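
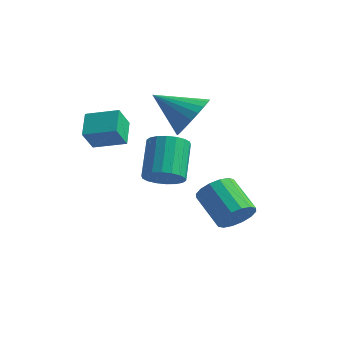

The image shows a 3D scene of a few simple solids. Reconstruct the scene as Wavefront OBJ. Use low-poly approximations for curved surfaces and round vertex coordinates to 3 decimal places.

v -0.251 1.625 -2.853
v 0.132 1.385 -2.229
v -1.127 1.736 -1.323
v -1.509 1.975 -1.947
v 0.218 1.773 -2.26
v -1.041 2.124 -1.354
v 0.178 2.122 -2.45
v -1.081 2.472 -1.544
v 0.023 2.337 -2.748
v -1.235 2.687 -1.842
v -0.205 2.361 -3.074
v -1.463 2.712 -2.168
v -0.445 2.188 -3.341
v -1.704 2.539 -2.435
v -0.633 1.864 -3.477
v -1.892 2.215 -2.571
v -0.719 1.476 -3.446
v -1.978 1.827 -2.54
v -0.679 1.128 -3.256
v -1.938 1.478 -2.35
v -0.525 0.913 -2.958
v -1.783 1.263 -2.052
v -0.297 0.888 -2.632
v -1.555 1.239 -1.726
v -0.056 1.061 -2.365
v -1.315 1.412 -1.459
v -3.824 -2.25 1.364
v -4.355 -1.521 1.976
v -3.914 -1.635 0.555
v -4.445 -0.906 1.168
v -2.755 -1.714 1.652
v -3.286 -0.985 2.265
v -2.845 -1.099 0.844
v -3.376 -0.37 1.456
v -2.152 -0.014 -0.959
v -1.589 0.495 -1.086
v -2.204 1.484 0.153
v -2.768 0.974 0.279
v -1.837 0.603 -1.295
v -2.453 1.591 -0.057
v -2.148 0.588 -1.438
v -2.764 1.577 -0.2
v -2.46 0.455 -1.487
v -3.076 1.443 -0.248
v -2.711 0.228 -1.43
v -3.327 1.216 -0.192
v -2.851 -0.047 -1.281
v -3.467 0.942 -0.042
v -2.853 -0.315 -1.067
v -3.468 0.674 0.171
v -2.716 -0.524 -0.833
v -3.331 0.465 0.406
v -2.467 -0.631 -0.623
v -3.083 0.357 0.615
v -2.156 -0.617 -0.48
v -2.772 0.372 0.758
v -1.844 -0.483 -0.432
v -2.46 0.505 0.807
v -1.593 -0.256 -0.488
v -2.209 0.732 0.75
v -1.453 0.018 -0.638
v -2.069 1.007 0.601
v -1.452 0.286 -0.851
v -2.067 1.275 0.387
v -2.931 2.516 0.965
v -2.271 1.976 1.487
v -4.249 1.844 1.935
v -2.284 2.304 1.697
v -2.395 2.665 1.796
v -2.588 3.003 1.768
v -2.833 3.267 1.617
v -3.093 3.417 1.368
v -3.328 3.429 1.057
v -3.503 3.302 0.732
v -3.59 3.056 0.442
v -3.577 2.727 0.232
v -3.466 2.366 0.134
v -3.273 2.028 0.162
v -3.028 1.765 0.312
v -2.768 1.615 0.562
v -2.533 1.603 0.873
v -2.359 1.729 1.198
f 2 1 5
f 2 5 3
f 3 5 6
f 3 6 4
f 5 1 7
f 5 7 6
f 6 7 8
f 6 8 4
f 7 1 9
f 7 9 8
f 8 9 10
f 8 10 4
f 9 1 11
f 9 11 10
f 10 11 12
f 10 12 4
f 11 1 13
f 11 13 12
f 12 13 14
f 12 14 4
f 13 1 15
f 13 15 14
f 14 15 16
f 14 16 4
f 15 1 17
f 15 17 16
f 16 17 18
f 16 18 4
f 17 1 19
f 17 19 18
f 18 19 20
f 18 20 4
f 19 1 21
f 19 21 20
f 20 21 22
f 20 22 4
f 21 1 23
f 21 23 22
f 22 23 24
f 22 24 4
f 23 1 25
f 23 25 24
f 24 25 26
f 24 26 4
f 25 1 2
f 25 2 26
f 26 2 3
f 26 3 4
f 28 30 27
f 31 28 27
f 27 30 29
f 29 31 27
f 28 34 30
f 32 28 31
f 32 34 28
f 30 34 29
f 33 31 29
f 29 34 33
f 33 32 31
f 34 32 33
f 36 35 39
f 36 39 37
f 37 39 40
f 37 40 38
f 39 35 41
f 39 41 40
f 40 41 42
f 40 42 38
f 41 35 43
f 41 43 42
f 42 43 44
f 42 44 38
f 43 35 45
f 43 45 44
f 44 45 46
f 44 46 38
f 45 35 47
f 45 47 46
f 46 47 48
f 46 48 38
f 47 35 49
f 47 49 48
f 48 49 50
f 48 50 38
f 49 35 51
f 49 51 50
f 50 51 52
f 50 52 38
f 51 35 53
f 51 53 52
f 52 53 54
f 52 54 38
f 53 35 55
f 53 55 54
f 54 55 56
f 54 56 38
f 55 35 57
f 55 57 56
f 56 57 58
f 56 58 38
f 57 35 59
f 57 59 58
f 58 59 60
f 58 60 38
f 59 35 61
f 59 61 60
f 60 61 62
f 60 62 38
f 61 35 63
f 61 63 62
f 62 63 64
f 62 64 38
f 63 35 36
f 63 36 64
f 64 36 37
f 64 37 38
f 66 65 68
f 66 68 67
f 68 65 69
f 68 69 67
f 69 65 70
f 69 70 67
f 70 65 71
f 70 71 67
f 71 65 72
f 71 72 67
f 72 65 73
f 72 73 67
f 73 65 74
f 73 74 67
f 74 65 75
f 74 75 67
f 75 65 76
f 75 76 67
f 76 65 77
f 76 77 67
f 77 65 78
f 77 78 67
f 78 65 79
f 78 79 67
f 79 65 80
f 79 80 67
f 80 65 81
f 80 81 67
f 81 65 82
f 81 82 67
f 82 65 66
f 82 66 67



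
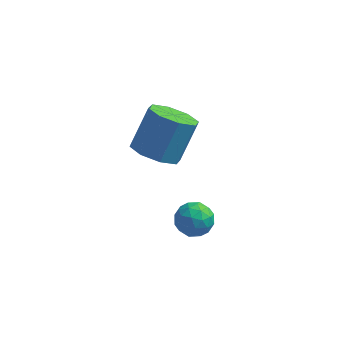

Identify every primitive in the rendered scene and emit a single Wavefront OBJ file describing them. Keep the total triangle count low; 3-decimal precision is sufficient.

v -2.772 1.92 -4.089
v -2.343 2.234 -3.551
v -2.457 0.806 -3.689
v -2.028 1.12 -3.151
v -2.782 1.177 -3.115
v -2.977 1.865 -3.362
v -1.823 1.175 -3.878
v -2.018 1.863 -4.125
v -1.757 1.774 -3.42
v -2.349 1.775 -2.949
v -2.451 1.265 -4.291
v -3.043 1.266 -3.82
v -2.585 2.175 -3.855
v -2.215 0.865 -3.385
v -2.658 0.898 -3.364
v -2.405 1.084 -3.047
v -2.958 1.958 -3.744
v -2.706 2.143 -3.428
v -2.963 1.521 -3.172
v -2.094 0.897 -3.812
v -1.842 1.082 -3.496
v -2.395 1.956 -4.193
v -2.142 2.142 -3.876
v -1.837 1.519 -4.068
v -1.988 2.089 -3.462
v -1.803 1.434 -3.227
v -1.683 1.466 -3.654
v -1.797 1.871 -3.799
v -2.337 2.09 -3.185
v -2.151 1.435 -2.95
v -2.594 1.469 -2.929
v -2.709 1.873 -3.074
v -1.992 1.819 -3.108
v -2.649 1.605 -4.29
v -2.463 0.95 -4.055
v -2.091 1.167 -4.166
v -2.206 1.571 -4.311
v -2.997 1.606 -4.013
v -2.812 0.951 -3.778
v -3.003 1.169 -3.441
v -3.117 1.574 -3.586
v -2.808 1.221 -4.132
v -3.884 1.917 -0.462
v -3.031 1.499 -0.464
v -2.584 2.404 0.941
v -3.436 2.823 0.942
v -3.041 2.112 -0.856
v -2.594 3.017 0.549
v -3.545 2.611 -1.017
v -3.098 3.516 0.388
v -4.247 2.703 -0.853
v -3.8 3.608 0.552
v -4.736 2.336 -0.461
v -4.289 3.241 0.944
v -4.726 1.723 -0.069
v -4.279 2.628 1.336
v -4.222 1.224 0.092
v -3.775 2.129 1.497
v -3.52 1.132 -0.072
v -3.073 2.037 1.333
f 1 38 17
f 38 12 41
f 17 41 6
f 38 41 17
f 1 17 13
f 17 6 18
f 13 18 2
f 17 18 13
f 1 13 22
f 13 2 23
f 22 23 8
f 13 23 22
f 1 22 34
f 22 8 37
f 34 37 11
f 22 37 34
f 1 34 38
f 34 11 42
f 38 42 12
f 34 42 38
f 2 18 29
f 18 6 32
f 29 32 10
f 18 32 29
f 6 41 19
f 41 12 40
f 19 40 5
f 41 40 19
f 12 42 39
f 42 11 35
f 39 35 3
f 42 35 39
f 11 37 36
f 37 8 24
f 36 24 7
f 37 24 36
f 8 23 28
f 23 2 25
f 28 25 9
f 23 25 28
f 4 30 16
f 30 10 31
f 16 31 5
f 30 31 16
f 4 16 14
f 16 5 15
f 14 15 3
f 16 15 14
f 4 14 21
f 14 3 20
f 21 20 7
f 14 20 21
f 4 21 26
f 21 7 27
f 26 27 9
f 21 27 26
f 4 26 30
f 26 9 33
f 30 33 10
f 26 33 30
f 5 31 19
f 31 10 32
f 19 32 6
f 31 32 19
f 3 15 39
f 15 5 40
f 39 40 12
f 15 40 39
f 7 20 36
f 20 3 35
f 36 35 11
f 20 35 36
f 9 27 28
f 27 7 24
f 28 24 8
f 27 24 28
f 10 33 29
f 33 9 25
f 29 25 2
f 33 25 29
f 44 43 47
f 44 47 45
f 45 47 48
f 45 48 46
f 47 43 49
f 47 49 48
f 48 49 50
f 48 50 46
f 49 43 51
f 49 51 50
f 50 51 52
f 50 52 46
f 51 43 53
f 51 53 52
f 52 53 54
f 52 54 46
f 53 43 55
f 53 55 54
f 54 55 56
f 54 56 46
f 55 43 57
f 55 57 56
f 56 57 58
f 56 58 46
f 57 43 59
f 57 59 58
f 58 59 60
f 58 60 46
f 59 43 44
f 59 44 60
f 60 44 45
f 60 45 46



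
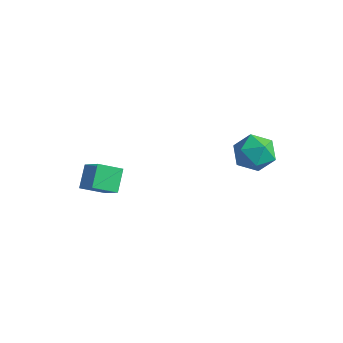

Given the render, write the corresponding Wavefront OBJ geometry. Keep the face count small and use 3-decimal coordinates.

v -2.332 -2.964 -3.436
v -1.169 -3.248 -2.483
v -2.828 -2.085 -2.569
v -1.665 -2.369 -1.617
v -1.635 -2.011 -4.003
v -0.472 -2.295 -3.051
v -2.131 -1.132 -3.137
v -0.968 -1.416 -2.184
v 1.914 4.381 -2.025
v 2.944 4.562 -1.583
v 2.416 2.678 -2.497
v 3.446 2.859 -2.055
v 2.541 2.782 -1.374
v 2.231 3.834 -1.081
v 3.129 3.406 -2.999
v 2.819 4.458 -2.706
v 3.695 3.959 -2.184
v 3.332 3.574 -1.18
v 2.028 3.666 -2.9
v 1.665 3.281 -1.896
f 2 4 1
f 5 2 1
f 1 4 3
f 3 5 1
f 2 8 4
f 6 2 5
f 6 8 2
f 4 8 3
f 7 5 3
f 3 8 7
f 7 6 5
f 8 6 7
f 9 20 14
f 9 14 10
f 9 10 16
f 9 16 19
f 9 19 20
f 10 14 18
f 14 20 13
f 20 19 11
f 19 16 15
f 16 10 17
f 12 18 13
f 12 13 11
f 12 11 15
f 12 15 17
f 12 17 18
f 13 18 14
f 11 13 20
f 15 11 19
f 17 15 16
f 18 17 10



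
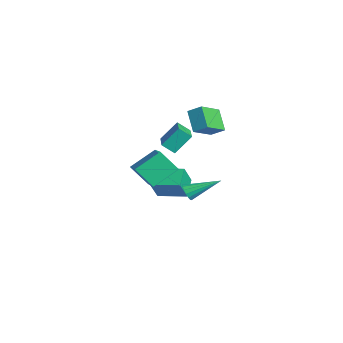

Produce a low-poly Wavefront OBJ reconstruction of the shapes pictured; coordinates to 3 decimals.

v -4.442 -0.409 0.627
v -4.489 0.658 1.818
v -4.07 0.289 0.016
v -4.117 1.357 1.206
v -2.623 -0.917 1.154
v -2.67 0.151 2.344
v -2.251 -0.218 0.542
v -2.298 0.849 1.733
v -3.353 2.024 2.882
v -2.814 2.705 3.437
v -2.168 1.988 1.777
v -1.63 2.668 2.332
v -2.55 0.652 3.788
v -2.012 1.332 4.343
v -1.366 0.615 2.683
v -0.827 1.296 3.238
v 2.547 -4.376 2.834
v 4.431 -4.66 3.764
v 2.301 -2.851 3.796
v 4.184 -3.135 4.727
v 3.236 -3.545 1.693
v 5.119 -3.829 2.624
v 2.989 -2.02 2.656
v 4.873 -2.304 3.586
v 3.148 -1.248 0.52
v 3.437 -1.533 0.948
v 3.632 0.588 1.42
v 3.646 -1.482 0.732
v 3.722 -1.369 0.459
v 3.644 -1.222 0.202
v 3.433 -1.083 0.031
v 3.146 -0.987 -0.009
v 2.859 -0.962 0.093
v 2.65 -1.013 0.309
v 2.574 -1.126 0.582
v 2.652 -1.273 0.839
v 2.863 -1.412 1.01
v 3.15 -1.508 1.05
v -3.141 -0.736 -2.141
v -2.626 -1.344 -0.776
v -2.105 0.76 -1.865
v -1.591 0.152 -0.5
v -2.069 -1.352 -2.82
v -1.555 -1.96 -1.455
v -1.034 0.144 -2.544
v -0.519 -0.464 -1.179
f 2 4 1
f 5 2 1
f 1 4 3
f 3 5 1
f 2 8 4
f 6 2 5
f 6 8 2
f 4 8 3
f 7 5 3
f 3 8 7
f 7 6 5
f 8 6 7
f 10 12 9
f 13 10 9
f 9 12 11
f 11 13 9
f 10 16 12
f 14 10 13
f 14 16 10
f 12 16 11
f 15 13 11
f 11 16 15
f 15 14 13
f 16 14 15
f 18 20 17
f 21 18 17
f 17 20 19
f 19 21 17
f 18 24 20
f 22 18 21
f 22 24 18
f 20 24 19
f 23 21 19
f 19 24 23
f 23 22 21
f 24 22 23
f 26 25 28
f 26 28 27
f 28 25 29
f 28 29 27
f 29 25 30
f 29 30 27
f 30 25 31
f 30 31 27
f 31 25 32
f 31 32 27
f 32 25 33
f 32 33 27
f 33 25 34
f 33 34 27
f 34 25 35
f 34 35 27
f 35 25 36
f 35 36 27
f 36 25 37
f 36 37 27
f 37 25 38
f 37 38 27
f 38 25 26
f 38 26 27
f 40 42 39
f 43 40 39
f 39 42 41
f 41 43 39
f 40 46 42
f 44 40 43
f 44 46 40
f 42 46 41
f 45 43 41
f 41 46 45
f 45 44 43
f 46 44 45



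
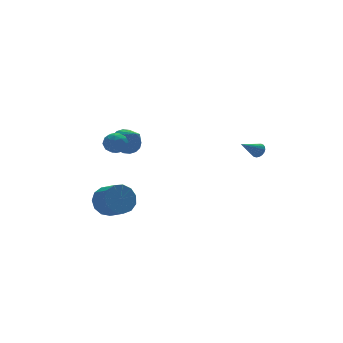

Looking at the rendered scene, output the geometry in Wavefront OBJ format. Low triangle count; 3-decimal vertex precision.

v 4.172 1.673 -0.225
v 4.432 1.815 0.191
v 2.968 1.447 0.605
v 4.351 2 0.124
v 4.24 2.127 -0.004
v 4.116 2.177 -0.169
v 4.003 2.139 -0.344
v 3.919 2.02 -0.499
v 3.879 1.842 -0.606
v 3.889 1.634 -0.647
v 3.949 1.433 -0.615
v 4.047 1.273 -0.516
v 4.167 1.183 -0.366
v 4.288 1.177 -0.192
v 4.389 1.257 -0.023
v 4.452 1.409 0.11
v 4.468 1.606 0.186
v -2.604 4.524 0.618
v -1.92 4.212 0.104
v -2.396 3.156 1.722
v -1.731 4.454 0.368
v -1.715 4.71 0.681
v -1.875 4.929 0.982
v -2.179 5.067 1.211
v -2.567 5.098 1.322
v -2.963 5.016 1.294
v -3.287 4.835 1.131
v -3.476 4.593 0.867
v -3.492 4.337 0.554
v -3.332 4.118 0.253
v -3.028 3.98 0.024
v -2.64 3.949 -0.087
v -2.245 4.032 -0.059
v -4.015 3.738 1.532
v -3.655 3.548 0.906
v -4.105 2.572 1.834
v -3.745 2.382 1.208
v -3.381 2.735 1.756
v -3.325 3.455 1.569
v -4.435 2.665 1.171
v -4.379 3.385 0.984
v -3.914 2.885 0.683
v -3.263 2.928 1.045
v -4.497 3.192 1.695
v -3.846 3.235 2.057
v -3.827 3.745 1.193
v -3.933 2.375 1.547
v -3.719 2.582 1.87
v -3.507 2.47 1.502
v -3.633 3.691 1.582
v -3.421 3.579 1.215
v -3.26 3.101 1.714
v -4.339 2.541 1.525
v -4.127 2.429 1.158
v -4.253 3.65 1.238
v -4.041 3.538 0.87
v -4.5 3.019 1.026
v -3.768 3.244 0.693
v -3.821 2.559 0.871
v -4.226 2.725 0.849
v -4.194 3.148 0.739
v -3.385 3.269 0.906
v -3.438 2.584 1.084
v -3.224 2.791 1.406
v -3.191 3.215 1.296
v -3.537 2.879 0.775
v -4.322 3.536 1.656
v -4.375 2.851 1.834
v -4.569 2.905 1.444
v -4.536 3.329 1.334
v -3.939 3.561 1.869
v -3.992 2.876 2.047
v -3.566 2.972 2.001
v -3.534 3.395 1.891
v -4.223 3.241 1.965
v -3.893 4.229 -3.707
v -3.521 4.775 -2.905
v -3.235 3.618 -2.25
v -3.607 3.071 -3.053
v -4.092 4.694 -2.799
v -3.806 3.537 -2.144
v -4.599 4.465 -2.982
v -4.313 3.308 -2.327
v -4.882 4.161 -3.395
v -4.597 3.004 -2.74
v -4.852 3.879 -3.907
v -4.566 2.722 -3.252
v -4.516 3.707 -4.356
v -4.231 2.55 -3.701
v -3.983 3.701 -4.599
v -3.697 2.544 -3.944
v -3.421 3.863 -4.559
v -3.136 2.706 -3.904
v -3.009 4.14 -4.249
v -2.723 2.983 -3.594
v -2.878 4.446 -3.766
v -2.592 3.289 -3.111
v -3.068 4.683 -3.265
v -2.783 3.525 -2.61
f 2 1 4
f 2 4 3
f 4 1 5
f 4 5 3
f 5 1 6
f 5 6 3
f 6 1 7
f 6 7 3
f 7 1 8
f 7 8 3
f 8 1 9
f 8 9 3
f 9 1 10
f 9 10 3
f 10 1 11
f 10 11 3
f 11 1 12
f 11 12 3
f 12 1 13
f 12 13 3
f 13 1 14
f 13 14 3
f 14 1 15
f 14 15 3
f 15 1 16
f 15 16 3
f 16 1 17
f 16 17 3
f 17 1 2
f 17 2 3
f 19 18 21
f 19 21 20
f 21 18 22
f 21 22 20
f 22 18 23
f 22 23 20
f 23 18 24
f 23 24 20
f 24 18 25
f 24 25 20
f 25 18 26
f 25 26 20
f 26 18 27
f 26 27 20
f 27 18 28
f 27 28 20
f 28 18 29
f 28 29 20
f 29 18 30
f 29 30 20
f 30 18 31
f 30 31 20
f 31 18 32
f 31 32 20
f 32 18 33
f 32 33 20
f 33 18 19
f 33 19 20
f 34 71 50
f 71 45 74
f 50 74 39
f 71 74 50
f 34 50 46
f 50 39 51
f 46 51 35
f 50 51 46
f 34 46 55
f 46 35 56
f 55 56 41
f 46 56 55
f 34 55 67
f 55 41 70
f 67 70 44
f 55 70 67
f 34 67 71
f 67 44 75
f 71 75 45
f 67 75 71
f 35 51 62
f 51 39 65
f 62 65 43
f 51 65 62
f 39 74 52
f 74 45 73
f 52 73 38
f 74 73 52
f 45 75 72
f 75 44 68
f 72 68 36
f 75 68 72
f 44 70 69
f 70 41 57
f 69 57 40
f 70 57 69
f 41 56 61
f 56 35 58
f 61 58 42
f 56 58 61
f 37 63 49
f 63 43 64
f 49 64 38
f 63 64 49
f 37 49 47
f 49 38 48
f 47 48 36
f 49 48 47
f 37 47 54
f 47 36 53
f 54 53 40
f 47 53 54
f 37 54 59
f 54 40 60
f 59 60 42
f 54 60 59
f 37 59 63
f 59 42 66
f 63 66 43
f 59 66 63
f 38 64 52
f 64 43 65
f 52 65 39
f 64 65 52
f 36 48 72
f 48 38 73
f 72 73 45
f 48 73 72
f 40 53 69
f 53 36 68
f 69 68 44
f 53 68 69
f 42 60 61
f 60 40 57
f 61 57 41
f 60 57 61
f 43 66 62
f 66 42 58
f 62 58 35
f 66 58 62
f 77 76 80
f 77 80 78
f 78 80 81
f 78 81 79
f 80 76 82
f 80 82 81
f 81 82 83
f 81 83 79
f 82 76 84
f 82 84 83
f 83 84 85
f 83 85 79
f 84 76 86
f 84 86 85
f 85 86 87
f 85 87 79
f 86 76 88
f 86 88 87
f 87 88 89
f 87 89 79
f 88 76 90
f 88 90 89
f 89 90 91
f 89 91 79
f 90 76 92
f 90 92 91
f 91 92 93
f 91 93 79
f 92 76 94
f 92 94 93
f 93 94 95
f 93 95 79
f 94 76 96
f 94 96 95
f 95 96 97
f 95 97 79
f 96 76 98
f 96 98 97
f 97 98 99
f 97 99 79
f 98 76 77
f 98 77 99
f 99 77 78
f 99 78 79



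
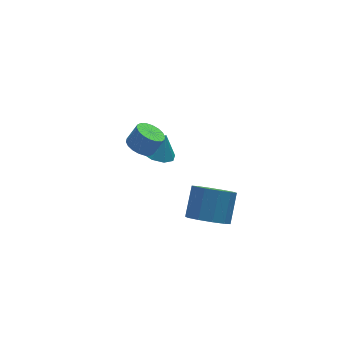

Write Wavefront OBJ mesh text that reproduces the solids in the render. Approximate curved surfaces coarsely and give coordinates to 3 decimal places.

v -4.05 1.781 1.748
v -3.398 1.883 1.353
v -2.837 1.881 2.276
v -3.49 1.779 2.672
v -3.5 2.204 1.415
v -2.939 2.202 2.338
v -3.711 2.441 1.544
v -3.151 2.439 2.467
v -3.989 2.548 1.713
v -3.429 2.546 2.636
v -4.28 2.502 1.889
v -3.719 2.5 2.812
v -4.525 2.314 2.038
v -3.964 2.312 2.961
v -4.676 2.02 2.129
v -4.115 2.018 3.052
v -4.703 1.679 2.144
v -4.142 1.677 3.067
v -4.601 1.358 2.082
v -4.04 1.356 3.005
v -4.389 1.121 1.953
v -3.829 1.119 2.876
v -4.111 1.014 1.784
v -3.551 1.012 2.707
v -3.821 1.06 1.608
v -3.26 1.058 2.531
v -3.576 1.248 1.459
v -3.015 1.246 2.382
v -3.425 1.542 1.368
v -2.864 1.54 2.291
v -2.402 3.725 -1.341
v -1.564 3.504 -1.678
v -1.898 3.835 -0.159
v -1.648 4.134 -1.701
v -2.085 4.573 -1.555
v -2.671 4.615 -1.309
v -3.13 4.241 -1.078
v -3.249 3.625 -0.97
v -2.972 3.056 -1.036
v -2.428 2.801 -1.244
v -1.872 2.977 -1.498
v -2.34 -2.533 -0.601
v -1.452 -3.146 -0.635
v -0.711 -2.14 0.546
v -1.6 -1.527 0.581
v -1.386 -2.662 -1.09
v -0.645 -1.655 0.092
v -1.684 -2.128 -1.357
v -0.944 -1.121 -0.176
v -2.234 -1.749 -1.336
v -1.493 -0.743 -0.154
v -2.823 -1.67 -1.034
v -2.083 -0.663 0.148
v -3.229 -1.92 -0.566
v -2.488 -0.914 0.615
v -3.295 -2.405 -0.112
v -2.554 -1.398 1.07
v -2.996 -2.939 0.156
v -2.256 -1.932 1.337
v -2.447 -3.317 0.134
v -1.706 -2.311 1.316
v -1.857 -3.397 -0.168
v -1.117 -2.39 1.014
f 2 1 5
f 2 5 3
f 3 5 6
f 3 6 4
f 5 1 7
f 5 7 6
f 6 7 8
f 6 8 4
f 7 1 9
f 7 9 8
f 8 9 10
f 8 10 4
f 9 1 11
f 9 11 10
f 10 11 12
f 10 12 4
f 11 1 13
f 11 13 12
f 12 13 14
f 12 14 4
f 13 1 15
f 13 15 14
f 14 15 16
f 14 16 4
f 15 1 17
f 15 17 16
f 16 17 18
f 16 18 4
f 17 1 19
f 17 19 18
f 18 19 20
f 18 20 4
f 19 1 21
f 19 21 20
f 20 21 22
f 20 22 4
f 21 1 23
f 21 23 22
f 22 23 24
f 22 24 4
f 23 1 25
f 23 25 24
f 24 25 26
f 24 26 4
f 25 1 27
f 25 27 26
f 26 27 28
f 26 28 4
f 27 1 29
f 27 29 28
f 28 29 30
f 28 30 4
f 29 1 2
f 29 2 30
f 30 2 3
f 30 3 4
f 32 31 34
f 32 34 33
f 34 31 35
f 34 35 33
f 35 31 36
f 35 36 33
f 36 31 37
f 36 37 33
f 37 31 38
f 37 38 33
f 38 31 39
f 38 39 33
f 39 31 40
f 39 40 33
f 40 31 41
f 40 41 33
f 41 31 32
f 41 32 33
f 43 42 46
f 43 46 44
f 44 46 47
f 44 47 45
f 46 42 48
f 46 48 47
f 47 48 49
f 47 49 45
f 48 42 50
f 48 50 49
f 49 50 51
f 49 51 45
f 50 42 52
f 50 52 51
f 51 52 53
f 51 53 45
f 52 42 54
f 52 54 53
f 53 54 55
f 53 55 45
f 54 42 56
f 54 56 55
f 55 56 57
f 55 57 45
f 56 42 58
f 56 58 57
f 57 58 59
f 57 59 45
f 58 42 60
f 58 60 59
f 59 60 61
f 59 61 45
f 60 42 62
f 60 62 61
f 61 62 63
f 61 63 45
f 62 42 43
f 62 43 63
f 63 43 44
f 63 44 45



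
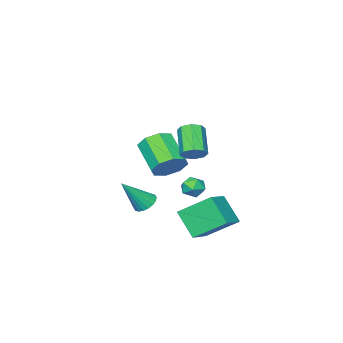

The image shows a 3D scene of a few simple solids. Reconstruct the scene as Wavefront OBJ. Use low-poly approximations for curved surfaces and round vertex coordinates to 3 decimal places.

v 0.118 0.658 -2.23
v 0.473 0.406 -2.77
v 0.167 -0.346 -1.73
v 0.522 -0.598 -2.27
v 0.817 -0.133 -1.847
v 0.786 0.488 -2.156
v -0.146 -0.428 -2.344
v -0.177 0.193 -2.653
v 0.31 -0.265 -2.84
v 0.905 -0.083 -2.533
v -0.265 0.143 -1.967
v 0.33 0.325 -1.66
v 0.12 -1.839 -1.542
v 0.605 -2.444 -2.141
v 0.145 -3.966 -0.978
v -0.34 -3.361 -0.378
v 1.043 -2.163 -1.601
v 0.583 -3.685 -0.437
v 0.94 -1.693 -1.026
v 0.48 -3.214 0.138
v 0.357 -1.308 -0.753
v -0.103 -2.829 0.41
v -0.365 -1.234 -0.942
v -0.825 -2.756 0.221
v -0.803 -1.515 -1.483
v -1.263 -3.037 -0.319
v -0.7 -1.986 -2.058
v -1.16 -3.507 -0.894
v -0.117 -2.371 -2.33
v -0.577 -3.892 -1.167
v 3.464 3.374 1.749
v 3.945 2.954 1.706
v 3.217 2.006 2.828
v 2.736 2.426 2.871
v 4.025 3.296 2.047
v 3.297 2.348 3.169
v 3.776 3.684 2.214
v 3.048 2.736 3.336
v 3.345 3.89 2.108
v 2.617 2.942 3.23
v 2.983 3.794 1.792
v 2.255 2.846 2.914
v 2.903 3.452 1.451
v 2.175 2.504 2.573
v 3.152 3.064 1.284
v 2.424 2.116 2.406
v 3.583 2.858 1.39
v 2.855 1.91 2.512
v 1.289 1.917 -4.597
v 1.243 0.803 -3.3
v 0.38 3.249 -3.483
v 0.334 2.135 -2.187
v 2.626 2.425 -4.113
v 2.58 1.311 -2.817
v 1.717 3.757 -3
v 1.671 2.643 -1.703
v 2.644 -0.831 -2.882
v 3.14 -0.981 -3.307
v 3.796 -1.229 -1.398
v 3.18 -0.689 -3.259
v 3.113 -0.425 -3.137
v 2.954 -0.242 -2.964
v 2.733 -0.175 -2.775
v 2.495 -0.238 -2.607
v 2.286 -0.419 -2.494
v 2.149 -0.681 -2.457
v 2.109 -0.972 -2.505
v 2.176 -1.236 -2.627
v 2.335 -1.419 -2.8
v 2.556 -1.486 -2.989
v 2.794 -1.423 -3.157
v 3.002 -1.243 -3.27
f 1 12 6
f 1 6 2
f 1 2 8
f 1 8 11
f 1 11 12
f 2 6 10
f 6 12 5
f 12 11 3
f 11 8 7
f 8 2 9
f 4 10 5
f 4 5 3
f 4 3 7
f 4 7 9
f 4 9 10
f 5 10 6
f 3 5 12
f 7 3 11
f 9 7 8
f 10 9 2
f 14 13 17
f 14 17 15
f 15 17 18
f 15 18 16
f 17 13 19
f 17 19 18
f 18 19 20
f 18 20 16
f 19 13 21
f 19 21 20
f 20 21 22
f 20 22 16
f 21 13 23
f 21 23 22
f 22 23 24
f 22 24 16
f 23 13 25
f 23 25 24
f 24 25 26
f 24 26 16
f 25 13 27
f 25 27 26
f 26 27 28
f 26 28 16
f 27 13 29
f 27 29 28
f 28 29 30
f 28 30 16
f 29 13 14
f 29 14 30
f 30 14 15
f 30 15 16
f 32 31 35
f 32 35 33
f 33 35 36
f 33 36 34
f 35 31 37
f 35 37 36
f 36 37 38
f 36 38 34
f 37 31 39
f 37 39 38
f 38 39 40
f 38 40 34
f 39 31 41
f 39 41 40
f 40 41 42
f 40 42 34
f 41 31 43
f 41 43 42
f 42 43 44
f 42 44 34
f 43 31 45
f 43 45 44
f 44 45 46
f 44 46 34
f 45 31 47
f 45 47 46
f 46 47 48
f 46 48 34
f 47 31 32
f 47 32 48
f 48 32 33
f 48 33 34
f 50 52 49
f 53 50 49
f 49 52 51
f 51 53 49
f 50 56 52
f 54 50 53
f 54 56 50
f 52 56 51
f 55 53 51
f 51 56 55
f 55 54 53
f 56 54 55
f 58 57 60
f 58 60 59
f 60 57 61
f 60 61 59
f 61 57 62
f 61 62 59
f 62 57 63
f 62 63 59
f 63 57 64
f 63 64 59
f 64 57 65
f 64 65 59
f 65 57 66
f 65 66 59
f 66 57 67
f 66 67 59
f 67 57 68
f 67 68 59
f 68 57 69
f 68 69 59
f 69 57 70
f 69 70 59
f 70 57 71
f 70 71 59
f 71 57 72
f 71 72 59
f 72 57 58
f 72 58 59



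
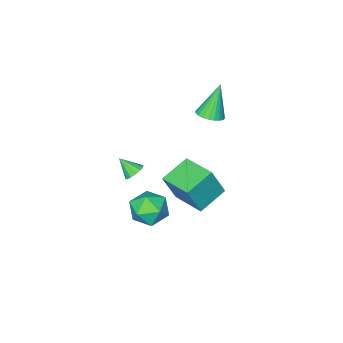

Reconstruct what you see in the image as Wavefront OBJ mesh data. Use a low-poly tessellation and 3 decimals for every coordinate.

v 3.326 2.351 -2.423
v 3.983 2.529 -1.664
v 3.857 0.791 -2.516
v 4.514 0.969 -1.757
v 3.512 0.95 -1.57
v 3.184 1.914 -1.512
v 4.656 1.406 -2.668
v 4.328 2.37 -2.61
v 4.806 1.945 -1.816
v 4.099 1.664 -1.137
v 3.741 1.656 -3.043
v 3.034 1.375 -2.364
v 1.806 -2.274 -3.465
v 2.253 -2.393 -3.797
v 2.154 -3.006 -2.735
v 2.346 -2.155 -3.602
v 2.267 -1.955 -3.364
v 2.042 -1.856 -3.157
v 1.742 -1.89 -3.048
v 1.462 -2.046 -3.071
v 1.291 -2.275 -3.219
v 1.284 -2.503 -3.445
v 1.443 -2.659 -3.677
v 1.717 -2.692 -3.842
v 2.019 -2.593 -3.886
v -2.279 -1.675 -0.893
v -1.661 -1.992 -0.669
v -3.001 -1.805 0.913
v -1.601 -1.717 -0.626
v -1.645 -1.436 -0.623
v -1.785 -1.191 -0.661
v -2 -1.02 -0.735
v -2.258 -0.948 -0.833
v -2.519 -0.987 -0.94
v -2.744 -1.131 -1.04
v -2.897 -1.358 -1.118
v -2.957 -1.633 -1.161
v -2.914 -1.915 -1.164
v -2.774 -2.16 -1.126
v -2.558 -2.331 -1.052
v -2.3 -2.402 -0.954
v -2.039 -2.363 -0.847
v -1.815 -2.219 -0.747
v -1.132 -0.997 -4.524
v -0.475 -1.193 -2.903
v -1.164 0.868 -4.286
v -0.508 0.672 -2.665
v 0.408 -0.892 -5.135
v 1.064 -1.088 -3.514
v 0.375 0.973 -4.897
v 1.032 0.777 -3.276
f 1 12 6
f 1 6 2
f 1 2 8
f 1 8 11
f 1 11 12
f 2 6 10
f 6 12 5
f 12 11 3
f 11 8 7
f 8 2 9
f 4 10 5
f 4 5 3
f 4 3 7
f 4 7 9
f 4 9 10
f 5 10 6
f 3 5 12
f 7 3 11
f 9 7 8
f 10 9 2
f 14 13 16
f 14 16 15
f 16 13 17
f 16 17 15
f 17 13 18
f 17 18 15
f 18 13 19
f 18 19 15
f 19 13 20
f 19 20 15
f 20 13 21
f 20 21 15
f 21 13 22
f 21 22 15
f 22 13 23
f 22 23 15
f 23 13 24
f 23 24 15
f 24 13 25
f 24 25 15
f 25 13 14
f 25 14 15
f 27 26 29
f 27 29 28
f 29 26 30
f 29 30 28
f 30 26 31
f 30 31 28
f 31 26 32
f 31 32 28
f 32 26 33
f 32 33 28
f 33 26 34
f 33 34 28
f 34 26 35
f 34 35 28
f 35 26 36
f 35 36 28
f 36 26 37
f 36 37 28
f 37 26 38
f 37 38 28
f 38 26 39
f 38 39 28
f 39 26 40
f 39 40 28
f 40 26 41
f 40 41 28
f 41 26 42
f 41 42 28
f 42 26 43
f 42 43 28
f 43 26 27
f 43 27 28
f 45 47 44
f 48 45 44
f 44 47 46
f 46 48 44
f 45 51 47
f 49 45 48
f 49 51 45
f 47 51 46
f 50 48 46
f 46 51 50
f 50 49 48
f 51 49 50



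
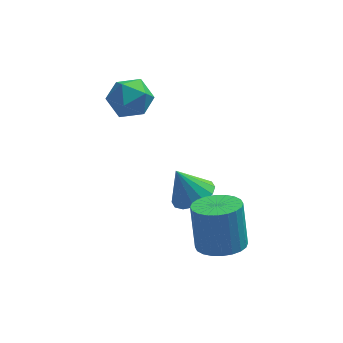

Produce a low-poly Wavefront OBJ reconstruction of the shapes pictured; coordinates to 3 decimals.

v 2.865 -1.468 -1.743
v 3.658 -0.942 -1.435
v 2.155 -1.232 -0.317
v 3.341 -0.594 -1.65
v 2.897 -0.48 -1.89
v 2.445 -0.63 -2.091
v 2.105 -1.006 -2.198
v 1.968 -1.505 -2.184
v 2.073 -1.994 -2.051
v 2.389 -2.343 -1.835
v 2.833 -2.457 -1.595
v 3.286 -2.306 -1.394
v 3.626 -1.93 -1.287
v 3.762 -1.431 -1.302
v 3.892 -3.522 -3.154
v 4.688 -2.817 -3.343
v 4.524 -2.093 -1.336
v 3.728 -2.798 -1.146
v 4.35 -2.59 -3.452
v 4.186 -1.867 -1.445
v 3.942 -2.506 -3.516
v 3.778 -1.782 -1.509
v 3.527 -2.576 -3.525
v 3.362 -1.852 -1.518
v 3.167 -2.79 -3.477
v 3.002 -2.066 -1.47
v 2.918 -3.116 -3.38
v 2.753 -2.392 -1.373
v 2.817 -3.503 -3.249
v 2.652 -2.779 -1.241
v 2.879 -3.893 -3.103
v 2.715 -3.169 -1.095
v 3.096 -4.227 -2.964
v 2.932 -3.503 -0.957
v 3.434 -4.453 -2.855
v 3.27 -3.73 -0.848
v 3.842 -4.538 -2.791
v 3.678 -3.814 -0.784
v 4.258 -4.468 -2.782
v 4.093 -3.744 -0.775
v 4.618 -4.254 -2.83
v 4.453 -3.53 -0.823
v 4.867 -3.928 -2.927
v 4.702 -3.204 -0.92
v 4.968 -3.541 -3.059
v 4.803 -2.817 -1.051
v 4.905 -3.151 -3.205
v 4.741 -2.427 -1.197
v -0.251 1.859 1.485
v 0.673 2.344 1.811
v 0.107 0.476 2.529
v 1.031 0.961 2.855
v 0.063 1.37 3.156
v -0.159 2.225 2.512
v 0.939 0.595 1.828
v 0.717 1.45 1.184
v 1.408 1.564 2.024
v 0.867 2.042 2.844
v -0.087 0.778 1.496
v -0.628 1.256 2.316
f 2 1 4
f 2 4 3
f 4 1 5
f 4 5 3
f 5 1 6
f 5 6 3
f 6 1 7
f 6 7 3
f 7 1 8
f 7 8 3
f 8 1 9
f 8 9 3
f 9 1 10
f 9 10 3
f 10 1 11
f 10 11 3
f 11 1 12
f 11 12 3
f 12 1 13
f 12 13 3
f 13 1 14
f 13 14 3
f 14 1 2
f 14 2 3
f 16 15 19
f 16 19 17
f 17 19 20
f 17 20 18
f 19 15 21
f 19 21 20
f 20 21 22
f 20 22 18
f 21 15 23
f 21 23 22
f 22 23 24
f 22 24 18
f 23 15 25
f 23 25 24
f 24 25 26
f 24 26 18
f 25 15 27
f 25 27 26
f 26 27 28
f 26 28 18
f 27 15 29
f 27 29 28
f 28 29 30
f 28 30 18
f 29 15 31
f 29 31 30
f 30 31 32
f 30 32 18
f 31 15 33
f 31 33 32
f 32 33 34
f 32 34 18
f 33 15 35
f 33 35 34
f 34 35 36
f 34 36 18
f 35 15 37
f 35 37 36
f 36 37 38
f 36 38 18
f 37 15 39
f 37 39 38
f 38 39 40
f 38 40 18
f 39 15 41
f 39 41 40
f 40 41 42
f 40 42 18
f 41 15 43
f 41 43 42
f 42 43 44
f 42 44 18
f 43 15 45
f 43 45 44
f 44 45 46
f 44 46 18
f 45 15 47
f 45 47 46
f 46 47 48
f 46 48 18
f 47 15 16
f 47 16 48
f 48 16 17
f 48 17 18
f 49 60 54
f 49 54 50
f 49 50 56
f 49 56 59
f 49 59 60
f 50 54 58
f 54 60 53
f 60 59 51
f 59 56 55
f 56 50 57
f 52 58 53
f 52 53 51
f 52 51 55
f 52 55 57
f 52 57 58
f 53 58 54
f 51 53 60
f 55 51 59
f 57 55 56
f 58 57 50



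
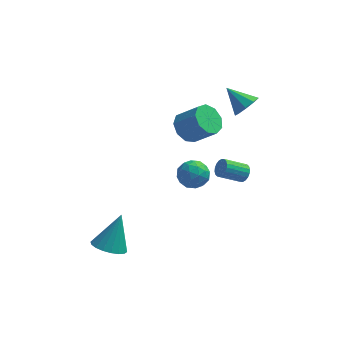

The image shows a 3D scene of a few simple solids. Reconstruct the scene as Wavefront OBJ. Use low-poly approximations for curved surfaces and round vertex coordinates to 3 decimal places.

v -1.195 3.95 -0.534
v -0.76 3.427 -1.154
v 0.35 3.107 -0.105
v -0.085 3.63 0.514
v -0.554 4.021 -1.191
v 0.556 3.701 -0.142
v -0.648 4.581 -0.92
v 0.462 4.261 0.128
v -0.998 4.846 -0.469
v 0.112 4.527 0.579
v -1.44 4.692 -0.049
v -0.33 4.372 1
v -1.767 4.19 0.145
v -0.657 3.871 1.193
v -1.827 3.576 0.021
v -0.717 3.257 1.069
v -1.591 3.137 -0.363
v -0.481 2.817 0.685
v -1.169 3.078 -0.827
v -0.059 2.758 0.221
v 1.798 1.971 -2.029
v 2.108 1.661 -1.73
v 1.031 1.24 -1.052
v 0.722 1.549 -1.351
v 2.104 1.864 -1.609
v 1.028 1.443 -0.931
v 2.04 2.088 -1.572
v 0.963 1.667 -0.894
v 1.928 2.289 -1.625
v 0.851 1.868 -0.948
v 1.79 2.426 -1.759
v 0.714 2.005 -1.081
v 1.654 2.474 -1.945
v 0.578 2.053 -1.267
v 1.546 2.421 -2.149
v 0.47 2 -1.471
v 1.489 2.28 -2.328
v 0.412 1.859 -1.65
v 1.492 2.077 -2.449
v 0.416 1.656 -1.771
v 1.557 1.853 -2.486
v 0.48 1.432 -1.808
v 1.669 1.652 -2.432
v 0.592 1.231 -1.755
v 1.806 1.515 -2.299
v 0.73 1.094 -1.621
v 1.942 1.467 -2.113
v 0.866 1.046 -1.435
v 2.05 1.52 -1.909
v 0.974 1.099 -1.231
v -0.439 0.89 -0.99
v 0.279 0.453 -0.852
v -1.179 -0.193 -0.568
v -0.461 -0.63 -0.43
v -0.659 0.033 0.067
v -0.201 0.702 -0.194
v -0.699 -0.442 -1.226
v -0.241 0.227 -1.487
v 0.118 -0.37 -0.998
v 0.143 -0.077 -0.199
v -1.043 0.337 -1.221
v -1.018 0.63 -0.422
v -0.015 0.767 -0.958
v -0.885 -0.507 -0.462
v -1.001 -0.117 -0.17
v -0.579 -0.374 -0.089
v -0.297 0.913 -0.571
v 0.125 0.656 -0.49
v -0.426 0.409 0.05
v -1.025 -0.396 -0.93
v -0.603 -0.653 -0.849
v -0.321 0.634 -1.331
v 0.101 0.377 -1.25
v -0.474 -0.149 -1.47
v 0.313 0.026 -0.962
v -0.123 -0.611 -0.715
v -0.262 -0.501 -1.183
v 0.007 -0.107 -1.336
v 0.327 0.198 -0.493
v -0.108 -0.438 -0.245
v -0.224 -0.049 0.047
v 0.045 0.345 -0.106
v 0.233 -0.286 -0.579
v -0.792 0.698 -1.175
v -1.227 0.062 -0.927
v -0.945 -0.085 -1.314
v -0.676 0.309 -1.467
v -0.777 0.871 -0.705
v -1.213 0.234 -0.458
v -0.907 0.367 -0.084
v -0.638 0.761 -0.237
v -1.133 0.546 -0.841
v 1.804 2.934 2.249
v 2.158 2.618 2.868
v 0.756 3.446 3.111
v 2.337 3.115 2.789
v 2.265 3.527 2.458
v 1.978 3.662 2.029
v 1.61 3.456 1.703
v 1.332 3.006 1.632
v 1.275 2.522 1.85
v 1.465 2.231 2.255
v 1.814 2.269 2.657
v -4.178 -2.319 -4.458
v -3.398 -2.033 -4.83
v -3.682 -1.441 -2.742
v -3.654 -1.73 -4.911
v -4.013 -1.543 -4.903
v -4.405 -1.51 -4.807
v -4.752 -1.638 -4.641
v -4.985 -1.9 -4.439
v -5.058 -2.246 -4.241
v -4.957 -2.606 -4.086
v -4.702 -2.909 -4.004
v -4.342 -3.096 -4.012
v -3.95 -3.129 -4.109
v -3.603 -3.001 -4.274
v -3.37 -2.739 -4.476
v -3.297 -2.393 -4.674
f 2 1 5
f 2 5 3
f 3 5 6
f 3 6 4
f 5 1 7
f 5 7 6
f 6 7 8
f 6 8 4
f 7 1 9
f 7 9 8
f 8 9 10
f 8 10 4
f 9 1 11
f 9 11 10
f 10 11 12
f 10 12 4
f 11 1 13
f 11 13 12
f 12 13 14
f 12 14 4
f 13 1 15
f 13 15 14
f 14 15 16
f 14 16 4
f 15 1 17
f 15 17 16
f 16 17 18
f 16 18 4
f 17 1 19
f 17 19 18
f 18 19 20
f 18 20 4
f 19 1 2
f 19 2 20
f 20 2 3
f 20 3 4
f 22 21 25
f 22 25 23
f 23 25 26
f 23 26 24
f 25 21 27
f 25 27 26
f 26 27 28
f 26 28 24
f 27 21 29
f 27 29 28
f 28 29 30
f 28 30 24
f 29 21 31
f 29 31 30
f 30 31 32
f 30 32 24
f 31 21 33
f 31 33 32
f 32 33 34
f 32 34 24
f 33 21 35
f 33 35 34
f 34 35 36
f 34 36 24
f 35 21 37
f 35 37 36
f 36 37 38
f 36 38 24
f 37 21 39
f 37 39 38
f 38 39 40
f 38 40 24
f 39 21 41
f 39 41 40
f 40 41 42
f 40 42 24
f 41 21 43
f 41 43 42
f 42 43 44
f 42 44 24
f 43 21 45
f 43 45 44
f 44 45 46
f 44 46 24
f 45 21 47
f 45 47 46
f 46 47 48
f 46 48 24
f 47 21 49
f 47 49 48
f 48 49 50
f 48 50 24
f 49 21 22
f 49 22 50
f 50 22 23
f 50 23 24
f 51 88 67
f 88 62 91
f 67 91 56
f 88 91 67
f 51 67 63
f 67 56 68
f 63 68 52
f 67 68 63
f 51 63 72
f 63 52 73
f 72 73 58
f 63 73 72
f 51 72 84
f 72 58 87
f 84 87 61
f 72 87 84
f 51 84 88
f 84 61 92
f 88 92 62
f 84 92 88
f 52 68 79
f 68 56 82
f 79 82 60
f 68 82 79
f 56 91 69
f 91 62 90
f 69 90 55
f 91 90 69
f 62 92 89
f 92 61 85
f 89 85 53
f 92 85 89
f 61 87 86
f 87 58 74
f 86 74 57
f 87 74 86
f 58 73 78
f 73 52 75
f 78 75 59
f 73 75 78
f 54 80 66
f 80 60 81
f 66 81 55
f 80 81 66
f 54 66 64
f 66 55 65
f 64 65 53
f 66 65 64
f 54 64 71
f 64 53 70
f 71 70 57
f 64 70 71
f 54 71 76
f 71 57 77
f 76 77 59
f 71 77 76
f 54 76 80
f 76 59 83
f 80 83 60
f 76 83 80
f 55 81 69
f 81 60 82
f 69 82 56
f 81 82 69
f 53 65 89
f 65 55 90
f 89 90 62
f 65 90 89
f 57 70 86
f 70 53 85
f 86 85 61
f 70 85 86
f 59 77 78
f 77 57 74
f 78 74 58
f 77 74 78
f 60 83 79
f 83 59 75
f 79 75 52
f 83 75 79
f 94 93 96
f 94 96 95
f 96 93 97
f 96 97 95
f 97 93 98
f 97 98 95
f 98 93 99
f 98 99 95
f 99 93 100
f 99 100 95
f 100 93 101
f 100 101 95
f 101 93 102
f 101 102 95
f 102 93 103
f 102 103 95
f 103 93 94
f 103 94 95
f 105 104 107
f 105 107 106
f 107 104 108
f 107 108 106
f 108 104 109
f 108 109 106
f 109 104 110
f 109 110 106
f 110 104 111
f 110 111 106
f 111 104 112
f 111 112 106
f 112 104 113
f 112 113 106
f 113 104 114
f 113 114 106
f 114 104 115
f 114 115 106
f 115 104 116
f 115 116 106
f 116 104 117
f 116 117 106
f 117 104 118
f 117 118 106
f 118 104 119
f 118 119 106
f 119 104 105
f 119 105 106



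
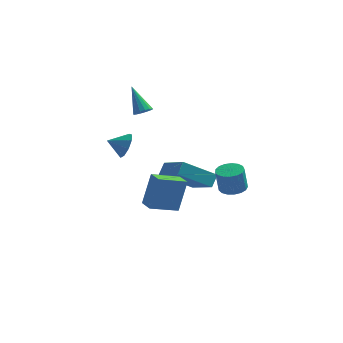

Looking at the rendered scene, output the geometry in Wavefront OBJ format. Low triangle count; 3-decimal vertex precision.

v -0.257 -4.818 -1.27
v 0.12 -4.3 0.455
v -0.711 -4.029 -1.407
v -0.333 -3.511 0.318
v 1.053 -4.149 -1.758
v 1.431 -3.631 -0.033
v 0.6 -3.36 -1.895
v 0.977 -2.842 -0.17
v 1.05 2.907 -4.433
v -0.65 2.385 -3.279
v 1.274 3.477 -3.844
v -0.426 2.955 -2.69
v 2.186 1.425 -3.43
v 0.486 0.903 -2.276
v 2.41 1.995 -2.841
v 0.71 1.473 -1.687
v -2.027 0.054 0.167
v -1.675 -0.326 0.776
v -2.933 -0.134 0.573
v -1.732 0.205 0.894
v -1.927 0.665 0.672
v -2.169 0.84 0.214
v -2.345 0.646 -0.267
v -2.372 0.175 -0.545
v -2.238 -0.352 -0.49
v -2.006 -0.69 -0.127
v -1.783 -0.68 0.372
v 3.34 0.366 -2.752
v 3.974 0.73 -2.636
v 3.794 0.617 -1.293
v 3.16 0.254 -1.408
v 3.73 0.987 -2.647
v 3.55 0.874 -1.304
v 3.397 1.101 -2.682
v 3.216 0.988 -1.339
v 3.05 1.047 -2.733
v 2.87 0.934 -1.39
v 2.77 0.837 -2.789
v 2.59 0.724 -1.445
v 2.621 0.52 -2.835
v 2.441 0.407 -1.492
v 2.636 0.167 -2.863
v 2.456 0.054 -1.52
v 2.813 -0.14 -2.865
v 2.633 -0.253 -1.522
v 3.11 -0.331 -2.841
v 2.93 -0.444 -1.498
v 3.46 -0.362 -2.797
v 3.28 -0.475 -1.454
v 3.783 -0.226 -2.742
v 3.602 -0.339 -1.399
v 4.004 0.045 -2.69
v 3.824 -0.068 -1.346
v 4.073 0.39 -2.651
v 3.893 0.278 -1.308
v -1.394 2.117 1.516
v -1.067 2.534 1.414
v -2.086 2.983 2.844
v -1.296 2.584 1.262
v -1.552 2.508 1.179
v -1.766 2.328 1.185
v -1.88 2.091 1.28
v -1.864 1.861 1.438
v -1.722 1.7 1.617
v -1.493 1.65 1.769
v -1.237 1.726 1.853
v -1.023 1.906 1.846
v -0.909 2.143 1.751
v -0.925 2.373 1.593
f 2 4 1
f 5 2 1
f 1 4 3
f 3 5 1
f 2 8 4
f 6 2 5
f 6 8 2
f 4 8 3
f 7 5 3
f 3 8 7
f 7 6 5
f 8 6 7
f 10 12 9
f 13 10 9
f 9 12 11
f 11 13 9
f 10 16 12
f 14 10 13
f 14 16 10
f 12 16 11
f 15 13 11
f 11 16 15
f 15 14 13
f 16 14 15
f 18 17 20
f 18 20 19
f 20 17 21
f 20 21 19
f 21 17 22
f 21 22 19
f 22 17 23
f 22 23 19
f 23 17 24
f 23 24 19
f 24 17 25
f 24 25 19
f 25 17 26
f 25 26 19
f 26 17 27
f 26 27 19
f 27 17 18
f 27 18 19
f 29 28 32
f 29 32 30
f 30 32 33
f 30 33 31
f 32 28 34
f 32 34 33
f 33 34 35
f 33 35 31
f 34 28 36
f 34 36 35
f 35 36 37
f 35 37 31
f 36 28 38
f 36 38 37
f 37 38 39
f 37 39 31
f 38 28 40
f 38 40 39
f 39 40 41
f 39 41 31
f 40 28 42
f 40 42 41
f 41 42 43
f 41 43 31
f 42 28 44
f 42 44 43
f 43 44 45
f 43 45 31
f 44 28 46
f 44 46 45
f 45 46 47
f 45 47 31
f 46 28 48
f 46 48 47
f 47 48 49
f 47 49 31
f 48 28 50
f 48 50 49
f 49 50 51
f 49 51 31
f 50 28 52
f 50 52 51
f 51 52 53
f 51 53 31
f 52 28 54
f 52 54 53
f 53 54 55
f 53 55 31
f 54 28 29
f 54 29 55
f 55 29 30
f 55 30 31
f 57 56 59
f 57 59 58
f 59 56 60
f 59 60 58
f 60 56 61
f 60 61 58
f 61 56 62
f 61 62 58
f 62 56 63
f 62 63 58
f 63 56 64
f 63 64 58
f 64 56 65
f 64 65 58
f 65 56 66
f 65 66 58
f 66 56 67
f 66 67 58
f 67 56 68
f 67 68 58
f 68 56 69
f 68 69 58
f 69 56 57
f 69 57 58



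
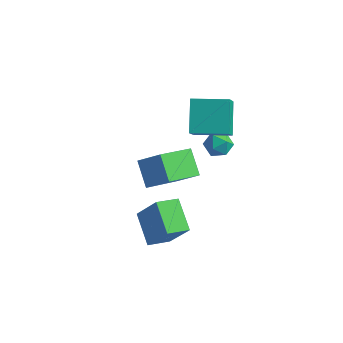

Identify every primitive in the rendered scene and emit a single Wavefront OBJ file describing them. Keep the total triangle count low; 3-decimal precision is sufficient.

v 2.964 2.057 -2.062
v 3.541 2.244 -1.824
v 3.439 1.296 -2.616
v 4.016 1.483 -2.378
v 3.577 1.203 -1.986
v 3.283 1.673 -1.643
v 3.697 1.867 -2.797
v 3.403 2.337 -2.454
v 3.994 2.127 -2.278
v 3.92 1.716 -1.777
v 3.06 1.824 -2.663
v 2.986 1.413 -2.162
v 4.243 -3.038 -3.773
v 3.775 -3.865 -3.493
v 3.25 -2.241 -3.079
v 2.782 -3.068 -2.8
v 5.158 -3.092 -2.4
v 4.69 -3.919 -2.121
v 4.165 -2.295 -1.707
v 3.697 -3.122 -1.427
v 2.139 0.84 -4.658
v 1.735 -0.804 -3.818
v 1.347 1.451 -3.842
v 0.943 -0.193 -3.003
v 3.097 1.013 -3.857
v 2.693 -0.631 -3.018
v 2.305 1.624 -3.042
v 1.901 -0.02 -2.202
v 2.887 0.862 -1.124
v 3.247 -0.052 -0.017
v 2.304 1.879 -0.094
v 2.663 0.964 1.012
v 4.257 1.536 -1.012
v 4.616 0.621 0.094
v 3.673 2.552 0.017
v 4.033 1.638 1.124
f 1 12 6
f 1 6 2
f 1 2 8
f 1 8 11
f 1 11 12
f 2 6 10
f 6 12 5
f 12 11 3
f 11 8 7
f 8 2 9
f 4 10 5
f 4 5 3
f 4 3 7
f 4 7 9
f 4 9 10
f 5 10 6
f 3 5 12
f 7 3 11
f 9 7 8
f 10 9 2
f 14 16 13
f 17 14 13
f 13 16 15
f 15 17 13
f 14 20 16
f 18 14 17
f 18 20 14
f 16 20 15
f 19 17 15
f 15 20 19
f 19 18 17
f 20 18 19
f 22 24 21
f 25 22 21
f 21 24 23
f 23 25 21
f 22 28 24
f 26 22 25
f 26 28 22
f 24 28 23
f 27 25 23
f 23 28 27
f 27 26 25
f 28 26 27
f 30 32 29
f 33 30 29
f 29 32 31
f 31 33 29
f 30 36 32
f 34 30 33
f 34 36 30
f 32 36 31
f 35 33 31
f 31 36 35
f 35 34 33
f 36 34 35



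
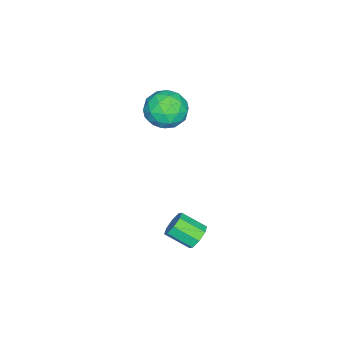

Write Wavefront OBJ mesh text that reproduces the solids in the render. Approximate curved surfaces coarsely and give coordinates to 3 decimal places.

v -1.148 -1.669 -0.721
v -0.632 -1.653 -0.788
v -0.537 -2.535 -0.266
v -1.052 -2.551 -0.199
v -0.748 -1.468 -0.455
v -0.653 -2.351 0.067
v -1.098 -1.401 -0.278
v -1.003 -2.284 0.244
v -1.477 -1.491 -0.361
v -1.382 -2.373 0.162
v -1.663 -1.685 -0.654
v -1.568 -2.567 -0.132
v -1.547 -1.869 -0.987
v -1.452 -2.752 -0.465
v -1.197 -1.936 -1.164
v -1.102 -2.819 -0.642
v -0.818 -1.847 -1.082
v -0.723 -2.729 -0.559
v -2.922 -3.41 4.338
v -2.471 -3.709 3.707
v -4.049 -3.791 3.713
v -3.598 -4.09 3.082
v -3.576 -4.465 3.823
v -2.879 -4.23 4.209
v -3.641 -3.27 3.211
v -2.944 -3.035 3.597
v -2.915 -3.622 3.011
v -2.875 -4.361 3.389
v -3.645 -3.139 4.031
v -3.605 -3.878 4.409
v -2.598 -3.526 4.077
v -3.922 -3.974 3.343
v -3.909 -4.195 3.778
v -3.644 -4.37 3.407
v -2.838 -3.832 4.372
v -2.573 -4.008 4.002
v -3.222 -4.452 4.07
v -3.947 -3.492 3.418
v -3.682 -3.668 3.048
v -2.876 -3.13 4.013
v -2.611 -3.305 3.642
v -3.298 -3.048 3.35
v -2.594 -3.651 3.297
v -3.256 -3.875 2.93
v -3.281 -3.393 3.006
v -2.872 -3.255 3.233
v -2.57 -4.085 3.52
v -3.233 -4.309 3.152
v -3.22 -4.529 3.588
v -2.81 -4.391 3.815
v -2.831 -4.034 3.11
v -3.287 -3.191 4.268
v -3.95 -3.415 3.9
v -3.71 -3.109 3.605
v -3.3 -2.971 3.832
v -3.264 -3.625 4.49
v -3.926 -3.849 4.123
v -3.648 -4.245 4.187
v -3.239 -4.107 4.414
v -3.689 -3.466 4.31
f 2 1 5
f 2 5 3
f 3 5 6
f 3 6 4
f 5 1 7
f 5 7 6
f 6 7 8
f 6 8 4
f 7 1 9
f 7 9 8
f 8 9 10
f 8 10 4
f 9 1 11
f 9 11 10
f 10 11 12
f 10 12 4
f 11 1 13
f 11 13 12
f 12 13 14
f 12 14 4
f 13 1 15
f 13 15 14
f 14 15 16
f 14 16 4
f 15 1 17
f 15 17 16
f 16 17 18
f 16 18 4
f 17 1 2
f 17 2 18
f 18 2 3
f 18 3 4
f 19 56 35
f 56 30 59
f 35 59 24
f 56 59 35
f 19 35 31
f 35 24 36
f 31 36 20
f 35 36 31
f 19 31 40
f 31 20 41
f 40 41 26
f 31 41 40
f 19 40 52
f 40 26 55
f 52 55 29
f 40 55 52
f 19 52 56
f 52 29 60
f 56 60 30
f 52 60 56
f 20 36 47
f 36 24 50
f 47 50 28
f 36 50 47
f 24 59 37
f 59 30 58
f 37 58 23
f 59 58 37
f 30 60 57
f 60 29 53
f 57 53 21
f 60 53 57
f 29 55 54
f 55 26 42
f 54 42 25
f 55 42 54
f 26 41 46
f 41 20 43
f 46 43 27
f 41 43 46
f 22 48 34
f 48 28 49
f 34 49 23
f 48 49 34
f 22 34 32
f 34 23 33
f 32 33 21
f 34 33 32
f 22 32 39
f 32 21 38
f 39 38 25
f 32 38 39
f 22 39 44
f 39 25 45
f 44 45 27
f 39 45 44
f 22 44 48
f 44 27 51
f 48 51 28
f 44 51 48
f 23 49 37
f 49 28 50
f 37 50 24
f 49 50 37
f 21 33 57
f 33 23 58
f 57 58 30
f 33 58 57
f 25 38 54
f 38 21 53
f 54 53 29
f 38 53 54
f 27 45 46
f 45 25 42
f 46 42 26
f 45 42 46
f 28 51 47
f 51 27 43
f 47 43 20
f 51 43 47



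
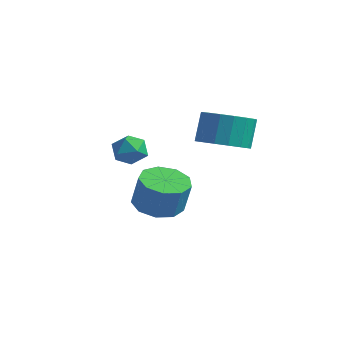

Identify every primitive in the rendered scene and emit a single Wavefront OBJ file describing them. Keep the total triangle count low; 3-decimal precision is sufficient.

v -3.194 3.172 -3.92
v -2.176 2.968 -4.217
v -1.748 2.944 -2.738
v -2.766 3.148 -2.44
v -2.285 3.697 -4.174
v -1.857 3.673 -2.694
v -2.819 4.181 -4.011
v -2.392 4.157 -2.532
v -3.529 4.193 -3.806
v -3.101 4.168 -2.327
v -4.082 3.727 -3.654
v -3.654 3.702 -2.175
v -4.219 3.001 -3.626
v -3.792 2.977 -2.147
v -3.877 2.356 -3.736
v -3.449 2.332 -2.257
v -3.215 2.093 -3.931
v -2.787 2.068 -2.452
v -2.543 2.334 -4.121
v -2.116 2.31 -2.642
v 0.147 3.151 0.425
v 1.179 2.968 0.685
v 0.965 3.565 1.955
v -0.067 3.749 1.695
v 1.188 3.436 0.466
v 0.974 4.033 1.737
v 0.958 3.839 0.238
v 0.744 4.436 1.509
v 0.543 4.085 0.053
v 0.329 4.682 1.323
v 0.037 4.117 -0.047
v -0.177 4.714 1.223
v -0.444 3.927 -0.039
v -0.658 4.524 1.231
v -0.79 3.56 0.075
v -1.004 4.157 1.346
v -0.921 3.099 0.27
v -1.134 3.696 1.54
v -0.807 2.651 0.5
v -1.021 3.248 1.77
v -0.475 2.317 0.712
v -0.689 2.914 1.983
v -0 2.174 0.859
v -0.214 2.771 2.13
v 0.508 2.255 0.907
v 0.294 2.852 2.177
v 0.934 2.542 0.844
v 0.72 3.139 2.114
v -2.825 1.14 0.681
v -2.048 1.186 0.672
v -2.792 0.394 -0.332
v -2.015 0.44 -0.341
v -2.375 0.054 0.23
v -2.395 0.515 0.856
v -2.445 1.065 -0.516
v -2.465 1.526 0.11
v -1.813 1.14 -0.068
v -1.77 0.515 0.393
v -3.07 1.065 -0.053
v -3.027 0.44 0.408
f 2 1 5
f 2 5 3
f 3 5 6
f 3 6 4
f 5 1 7
f 5 7 6
f 6 7 8
f 6 8 4
f 7 1 9
f 7 9 8
f 8 9 10
f 8 10 4
f 9 1 11
f 9 11 10
f 10 11 12
f 10 12 4
f 11 1 13
f 11 13 12
f 12 13 14
f 12 14 4
f 13 1 15
f 13 15 14
f 14 15 16
f 14 16 4
f 15 1 17
f 15 17 16
f 16 17 18
f 16 18 4
f 17 1 19
f 17 19 18
f 18 19 20
f 18 20 4
f 19 1 2
f 19 2 20
f 20 2 3
f 20 3 4
f 22 21 25
f 22 25 23
f 23 25 26
f 23 26 24
f 25 21 27
f 25 27 26
f 26 27 28
f 26 28 24
f 27 21 29
f 27 29 28
f 28 29 30
f 28 30 24
f 29 21 31
f 29 31 30
f 30 31 32
f 30 32 24
f 31 21 33
f 31 33 32
f 32 33 34
f 32 34 24
f 33 21 35
f 33 35 34
f 34 35 36
f 34 36 24
f 35 21 37
f 35 37 36
f 36 37 38
f 36 38 24
f 37 21 39
f 37 39 38
f 38 39 40
f 38 40 24
f 39 21 41
f 39 41 40
f 40 41 42
f 40 42 24
f 41 21 43
f 41 43 42
f 42 43 44
f 42 44 24
f 43 21 45
f 43 45 44
f 44 45 46
f 44 46 24
f 45 21 47
f 45 47 46
f 46 47 48
f 46 48 24
f 47 21 22
f 47 22 48
f 48 22 23
f 48 23 24
f 49 60 54
f 49 54 50
f 49 50 56
f 49 56 59
f 49 59 60
f 50 54 58
f 54 60 53
f 60 59 51
f 59 56 55
f 56 50 57
f 52 58 53
f 52 53 51
f 52 51 55
f 52 55 57
f 52 57 58
f 53 58 54
f 51 53 60
f 55 51 59
f 57 55 56
f 58 57 50



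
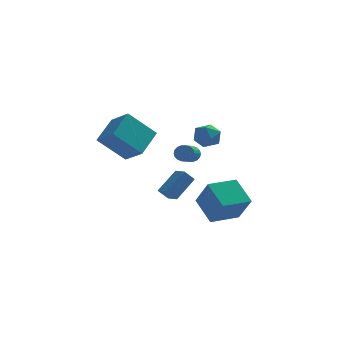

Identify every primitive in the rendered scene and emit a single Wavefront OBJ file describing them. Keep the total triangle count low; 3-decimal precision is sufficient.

v -4.578 -4.191 3.562
v -3.839 -2.697 4.575
v -5.509 -3.207 2.789
v -4.77 -1.713 3.802
v -3.05 -3.927 2.058
v -2.311 -2.433 3.071
v -3.981 -2.943 1.285
v -3.242 -1.449 2.298
v 0.608 2.868 1.989
v 1.061 2.963 1.189
v -0.261 1.817 1.371
v 0.192 1.912 0.571
v 0.618 1.538 1.302
v 1.155 2.187 1.684
v -0.355 2.593 0.876
v 0.182 3.242 1.258
v 0.466 2.793 0.501
v 1.068 2.141 0.764
v -0.268 2.639 1.796
v 0.334 1.987 2.059
v -1.297 1.588 -3.397
v -1.878 1.372 -2.718
v -1.815 2.318 -3.608
v -2.397 2.102 -2.929
v -0.303 2.638 -2.211
v -0.885 2.422 -1.532
v -0.822 3.368 -2.422
v -1.403 3.152 -1.743
v -0.238 1.538 -3.474
v 0.447 0.52 -1.82
v 1.373 2.582 -3.499
v 2.058 1.564 -1.844
v 0.602 0.216 -4.636
v 1.287 -0.802 -2.981
v 2.213 1.26 -4.66
v 2.898 0.242 -3.006
v -0.481 -3.268 1.821
v -0.144 -3.183 2.26
v -0.482 -4.528 2.778
v -0.819 -4.612 2.339
v -0.363 -3.097 2.341
v -0.701 -4.441 2.859
v -0.606 -3.044 2.319
v -0.944 -4.389 2.837
v -0.824 -3.036 2.198
v -1.162 -4.38 2.717
v -0.974 -3.074 2.003
v -1.312 -4.418 2.521
v -1.026 -3.15 1.771
v -1.364 -4.494 2.29
v -0.971 -3.249 1.55
v -1.309 -4.594 2.068
v -0.818 -3.352 1.382
v -1.156 -4.697 1.9
v -0.599 -3.439 1.301
v -0.937 -4.783 1.819
v -0.356 -3.491 1.323
v -0.694 -4.836 1.841
v -0.138 -3.5 1.443
v -0.476 -4.844 1.962
v 0.012 -3.462 1.639
v -0.326 -4.806 2.157
v 0.064 -3.386 1.87
v -0.274 -4.73 2.389
v 0.009 -3.286 2.092
v -0.329 -4.631 2.61
f 2 4 1
f 5 2 1
f 1 4 3
f 3 5 1
f 2 8 4
f 6 2 5
f 6 8 2
f 4 8 3
f 7 5 3
f 3 8 7
f 7 6 5
f 8 6 7
f 9 20 14
f 9 14 10
f 9 10 16
f 9 16 19
f 9 19 20
f 10 14 18
f 14 20 13
f 20 19 11
f 19 16 15
f 16 10 17
f 12 18 13
f 12 13 11
f 12 11 15
f 12 15 17
f 12 17 18
f 13 18 14
f 11 13 20
f 15 11 19
f 17 15 16
f 18 17 10
f 22 24 21
f 25 22 21
f 21 24 23
f 23 25 21
f 22 28 24
f 26 22 25
f 26 28 22
f 24 28 23
f 27 25 23
f 23 28 27
f 27 26 25
f 28 26 27
f 30 32 29
f 33 30 29
f 29 32 31
f 31 33 29
f 30 36 32
f 34 30 33
f 34 36 30
f 32 36 31
f 35 33 31
f 31 36 35
f 35 34 33
f 36 34 35
f 38 37 41
f 38 41 39
f 39 41 42
f 39 42 40
f 41 37 43
f 41 43 42
f 42 43 44
f 42 44 40
f 43 37 45
f 43 45 44
f 44 45 46
f 44 46 40
f 45 37 47
f 45 47 46
f 46 47 48
f 46 48 40
f 47 37 49
f 47 49 48
f 48 49 50
f 48 50 40
f 49 37 51
f 49 51 50
f 50 51 52
f 50 52 40
f 51 37 53
f 51 53 52
f 52 53 54
f 52 54 40
f 53 37 55
f 53 55 54
f 54 55 56
f 54 56 40
f 55 37 57
f 55 57 56
f 56 57 58
f 56 58 40
f 57 37 59
f 57 59 58
f 58 59 60
f 58 60 40
f 59 37 61
f 59 61 60
f 60 61 62
f 60 62 40
f 61 37 63
f 61 63 62
f 62 63 64
f 62 64 40
f 63 37 65
f 63 65 64
f 64 65 66
f 64 66 40
f 65 37 38
f 65 38 66
f 66 38 39
f 66 39 40



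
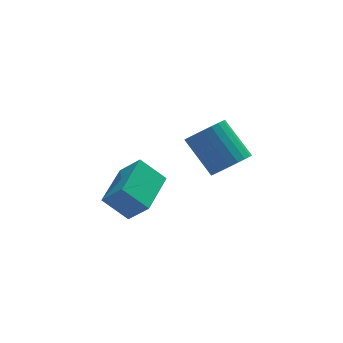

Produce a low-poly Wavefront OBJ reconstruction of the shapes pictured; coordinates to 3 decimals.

v 3.045 -0.838 -0.883
v 3.429 -1.343 -0.232
v 2.659 -0.168 1.135
v 2.275 0.338 0.483
v 3.685 -1.104 -0.294
v 2.915 0.071 1.073
v 3.842 -0.825 -0.445
v 3.072 0.35 0.922
v 3.879 -0.547 -0.663
v 3.109 0.628 0.703
v 3.788 -0.314 -0.915
v 3.018 0.862 0.452
v 3.585 -0.16 -1.162
v 2.815 1.015 0.205
v 3.299 -0.109 -1.366
v 2.529 1.066 0
v 2.974 -0.17 -1.497
v 2.204 1.005 -0.131
v 2.661 -0.332 -1.535
v 1.891 0.843 -0.168
v 2.405 -0.571 -1.473
v 1.635 0.604 -0.106
v 2.248 -0.85 -1.322
v 1.478 0.325 0.045
v 2.211 -1.128 -1.103
v 1.441 0.047 0.263
v 2.302 -1.362 -0.852
v 1.532 -0.186 0.515
v 2.505 -1.515 -0.605
v 1.735 -0.34 0.762
v 2.791 -1.566 -0.4
v 2.021 -0.391 0.966
v 3.116 -1.505 -0.269
v 2.346 -0.33 1.097
v -2.395 -2.971 -0.454
v -1.745 -3.515 0.423
v -1.363 -1.27 -0.164
v -0.712 -1.815 0.712
v -1.488 -3.365 -1.372
v -0.837 -3.91 -0.496
v -0.455 -1.665 -1.083
v 0.195 -2.209 -0.206
f 2 1 5
f 2 5 3
f 3 5 6
f 3 6 4
f 5 1 7
f 5 7 6
f 6 7 8
f 6 8 4
f 7 1 9
f 7 9 8
f 8 9 10
f 8 10 4
f 9 1 11
f 9 11 10
f 10 11 12
f 10 12 4
f 11 1 13
f 11 13 12
f 12 13 14
f 12 14 4
f 13 1 15
f 13 15 14
f 14 15 16
f 14 16 4
f 15 1 17
f 15 17 16
f 16 17 18
f 16 18 4
f 17 1 19
f 17 19 18
f 18 19 20
f 18 20 4
f 19 1 21
f 19 21 20
f 20 21 22
f 20 22 4
f 21 1 23
f 21 23 22
f 22 23 24
f 22 24 4
f 23 1 25
f 23 25 24
f 24 25 26
f 24 26 4
f 25 1 27
f 25 27 26
f 26 27 28
f 26 28 4
f 27 1 29
f 27 29 28
f 28 29 30
f 28 30 4
f 29 1 31
f 29 31 30
f 30 31 32
f 30 32 4
f 31 1 33
f 31 33 32
f 32 33 34
f 32 34 4
f 33 1 2
f 33 2 34
f 34 2 3
f 34 3 4
f 36 38 35
f 39 36 35
f 35 38 37
f 37 39 35
f 36 42 38
f 40 36 39
f 40 42 36
f 38 42 37
f 41 39 37
f 37 42 41
f 41 40 39
f 42 40 41



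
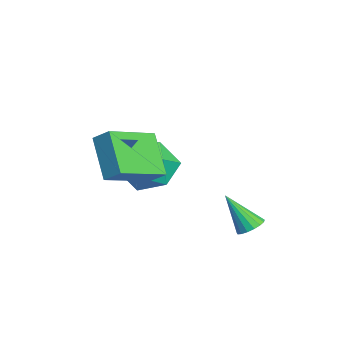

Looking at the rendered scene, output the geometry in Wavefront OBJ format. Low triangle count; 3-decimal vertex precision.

v 1.196 2.409 -1.524
v 1.725 2.233 -1.472
v 0.784 1.571 -0.176
v 1.719 2.462 -1.332
v 1.593 2.678 -1.236
v 1.376 2.833 -1.206
v 1.118 2.89 -1.249
v 0.877 2.837 -1.355
v 0.71 2.686 -1.5
v 0.654 2.472 -1.651
v 0.722 2.243 -1.772
v 0.898 2.052 -1.837
v 1.143 1.943 -1.83
v 1.4 1.94 -1.753
v 1.61 2.045 -1.624
v 0.627 -0.974 0.562
v -0.635 -1.274 1.923
v 1.041 -0.442 1.062
v -0.221 -0.741 2.424
v 1.801 -2.579 1.296
v 0.539 -2.878 2.658
v 2.215 -2.046 1.797
v 0.953 -2.346 3.158
v -2.029 0.325 0.024
v -1.234 -0.373 0.63
v -2.826 -1.287 -0.79
v -2.031 -1.985 -0.184
v -2.91 -1.395 0.422
v -2.417 -0.399 0.925
v -1.643 -1.261 -1.085
v -1.15 -0.265 -0.582
v -0.995 -1.354 -0.055
v -1.778 -1.437 0.876
v -2.282 -0.223 -1.036
v -3.065 -0.306 -0.105
f 2 1 4
f 2 4 3
f 4 1 5
f 4 5 3
f 5 1 6
f 5 6 3
f 6 1 7
f 6 7 3
f 7 1 8
f 7 8 3
f 8 1 9
f 8 9 3
f 9 1 10
f 9 10 3
f 10 1 11
f 10 11 3
f 11 1 12
f 11 12 3
f 12 1 13
f 12 13 3
f 13 1 14
f 13 14 3
f 14 1 15
f 14 15 3
f 15 1 2
f 15 2 3
f 17 19 16
f 20 17 16
f 16 19 18
f 18 20 16
f 17 23 19
f 21 17 20
f 21 23 17
f 19 23 18
f 22 20 18
f 18 23 22
f 22 21 20
f 23 21 22
f 24 35 29
f 24 29 25
f 24 25 31
f 24 31 34
f 24 34 35
f 25 29 33
f 29 35 28
f 35 34 26
f 34 31 30
f 31 25 32
f 27 33 28
f 27 28 26
f 27 26 30
f 27 30 32
f 27 32 33
f 28 33 29
f 26 28 35
f 30 26 34
f 32 30 31
f 33 32 25



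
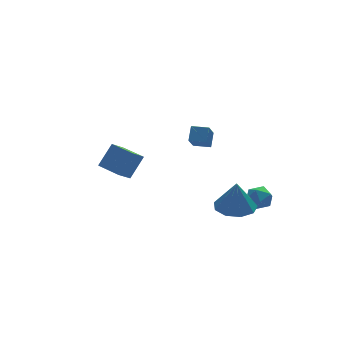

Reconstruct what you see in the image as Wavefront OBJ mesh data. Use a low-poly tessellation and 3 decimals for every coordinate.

v -4.284 -2.011 2.603
v -3.468 -1.7 3.658
v -4.815 -0.848 2.67
v -3.998 -0.537 3.725
v -3.562 -1.643 1.935
v -2.745 -1.332 2.99
v -4.092 -0.48 2.002
v -3.276 -0.169 3.057
v 2.164 1.805 0.449
v 1.563 1.035 1.437
v 1.444 2.344 0.43
v 0.843 1.574 1.419
v 2.537 2.326 1.081
v 1.936 1.556 2.07
v 1.817 2.865 1.063
v 1.216 2.095 2.051
v 2.113 -2.505 0.088
v 2.781 -2.746 0.28
v 2.019 -3.394 -0.7
v 2.687 -3.635 -0.508
v 2.126 -3.69 -0.035
v 2.184 -3.141 0.452
v 2.616 -2.999 -0.872
v 2.674 -2.45 -0.385
v 3.092 -3.051 -0.313
v 2.789 -3.478 0.204
v 2.011 -2.662 -0.624
v 1.708 -3.089 -0.107
v 1.002 -3.384 -0.195
v 1.967 -3.772 -0.216
v 1.018 -3.436 1.415
v 1.991 -3.061 -0.194
v 1.552 -2.502 -0.172
v 0.856 -2.355 -0.16
v 0.228 -2.69 -0.165
v -0.037 -3.35 -0.183
v 0.184 -4.026 -0.207
v 0.787 -4.401 -0.225
v 1.492 -4.301 -0.229
f 2 4 1
f 5 2 1
f 1 4 3
f 3 5 1
f 2 8 4
f 6 2 5
f 6 8 2
f 4 8 3
f 7 5 3
f 3 8 7
f 7 6 5
f 8 6 7
f 10 12 9
f 13 10 9
f 9 12 11
f 11 13 9
f 10 16 12
f 14 10 13
f 14 16 10
f 12 16 11
f 15 13 11
f 11 16 15
f 15 14 13
f 16 14 15
f 17 28 22
f 17 22 18
f 17 18 24
f 17 24 27
f 17 27 28
f 18 22 26
f 22 28 21
f 28 27 19
f 27 24 23
f 24 18 25
f 20 26 21
f 20 21 19
f 20 19 23
f 20 23 25
f 20 25 26
f 21 26 22
f 19 21 28
f 23 19 27
f 25 23 24
f 26 25 18
f 30 29 32
f 30 32 31
f 32 29 33
f 32 33 31
f 33 29 34
f 33 34 31
f 34 29 35
f 34 35 31
f 35 29 36
f 35 36 31
f 36 29 37
f 36 37 31
f 37 29 38
f 37 38 31
f 38 29 39
f 38 39 31
f 39 29 30
f 39 30 31



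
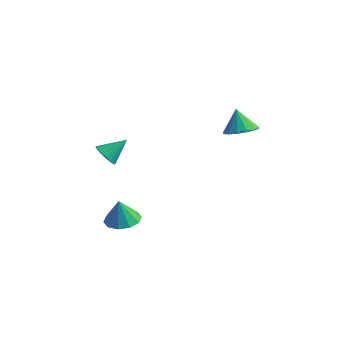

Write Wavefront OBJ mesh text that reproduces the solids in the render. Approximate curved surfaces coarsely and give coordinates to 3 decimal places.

v 2.004 3.646 1.024
v 2.938 3.555 1.473
v 1.416 4.074 2.336
v 2.917 4.063 1.297
v 2.651 4.46 1.048
v 2.212 4.638 0.793
v 1.717 4.551 0.6
v 1.299 4.221 0.52
v 1.07 3.737 0.576
v 1.092 3.228 0.751
v 1.357 2.832 1
v 1.797 2.653 1.255
v 2.291 2.741 1.449
v 2.709 3.071 1.528
v -1.962 -3.873 2.269
v -1.518 -3.659 1.678
v -1.238 -2.887 3.171
v -1.784 -3.444 1.656
v -2.085 -3.314 1.755
v -2.362 -3.294 1.956
v -2.559 -3.39 2.22
v -2.638 -3.581 2.493
v -2.584 -3.83 2.722
v -2.406 -4.088 2.861
v -2.14 -4.303 2.883
v -1.839 -4.433 2.784
v -1.562 -4.452 2.582
v -1.365 -4.357 2.319
v -1.286 -4.166 2.046
v -1.34 -3.917 1.817
v -1.95 -2.357 -4.048
v -1.117 -1.731 -3.917
v -2.15 -2.403 -2.552
v -1.643 -1.355 -3.976
v -2.286 -1.362 -4.062
v -2.801 -1.749 -4.143
v -2.991 -2.367 -4.188
v -2.783 -2.982 -4.179
v -2.257 -3.358 -4.12
v -1.614 -3.352 -4.034
v -1.099 -2.965 -3.953
v -0.909 -2.346 -3.908
f 2 1 4
f 2 4 3
f 4 1 5
f 4 5 3
f 5 1 6
f 5 6 3
f 6 1 7
f 6 7 3
f 7 1 8
f 7 8 3
f 8 1 9
f 8 9 3
f 9 1 10
f 9 10 3
f 10 1 11
f 10 11 3
f 11 1 12
f 11 12 3
f 12 1 13
f 12 13 3
f 13 1 14
f 13 14 3
f 14 1 2
f 14 2 3
f 16 15 18
f 16 18 17
f 18 15 19
f 18 19 17
f 19 15 20
f 19 20 17
f 20 15 21
f 20 21 17
f 21 15 22
f 21 22 17
f 22 15 23
f 22 23 17
f 23 15 24
f 23 24 17
f 24 15 25
f 24 25 17
f 25 15 26
f 25 26 17
f 26 15 27
f 26 27 17
f 27 15 28
f 27 28 17
f 28 15 29
f 28 29 17
f 29 15 30
f 29 30 17
f 30 15 16
f 30 16 17
f 32 31 34
f 32 34 33
f 34 31 35
f 34 35 33
f 35 31 36
f 35 36 33
f 36 31 37
f 36 37 33
f 37 31 38
f 37 38 33
f 38 31 39
f 38 39 33
f 39 31 40
f 39 40 33
f 40 31 41
f 40 41 33
f 41 31 42
f 41 42 33
f 42 31 32
f 42 32 33



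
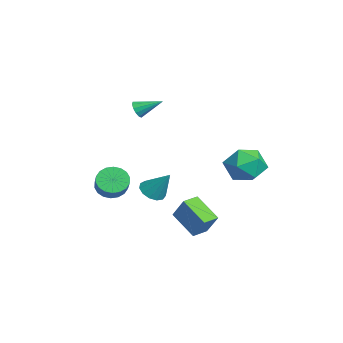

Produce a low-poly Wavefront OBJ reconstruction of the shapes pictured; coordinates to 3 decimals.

v 1.981 4.124 1.901
v 2.571 4.568 0.891
v 2.289 2.232 1.249
v 2.879 2.676 0.239
v 3.404 2.786 1.369
v 3.214 3.955 1.773
v 1.646 2.845 0.367
v 1.456 4.014 0.771
v 2.364 3.778 -0.057
v 3.451 3.741 0.563
v 1.409 3.059 1.577
v 2.496 3.022 2.197
v 0.474 -3.309 -0.809
v 0.979 -3.008 -1.477
v 2.192 -3.05 -0.579
v 1.686 -3.351 0.089
v 0.859 -2.675 -1.3
v 2.072 -2.717 -0.402
v 0.663 -2.467 -1.026
v 1.876 -2.509 -0.127
v 0.43 -2.426 -0.708
v 1.643 -2.468 0.19
v 0.205 -2.56 -0.411
v 1.418 -2.602 0.487
v 0.033 -2.842 -0.193
v 1.246 -2.884 0.706
v -0.051 -3.217 -0.096
v 1.162 -3.259 0.802
v -0.032 -3.61 -0.141
v 1.181 -3.652 0.757
v 0.088 -3.943 -0.318
v 1.301 -3.985 0.58
v 0.284 -4.151 -0.593
v 1.497 -4.193 0.306
v 0.517 -4.192 -0.91
v 1.73 -4.234 -0.012
v 0.742 -4.058 -1.207
v 1.955 -4.1 -0.309
v 0.914 -3.776 -1.426
v 2.127 -3.818 -0.527
v 0.998 -3.401 -1.522
v 2.211 -3.443 -0.624
v -3.238 -1.477 3.207
v -3.045 -1.787 3.684
v -2.822 -0.163 3.893
v -2.781 -1.761 3.474
v -2.662 -1.645 3.18
v -2.726 -1.476 2.894
v -2.952 -1.307 2.708
v -3.269 -1.193 2.68
v -3.576 -1.169 2.82
v -3.775 -1.242 3.082
v -3.804 -1.391 3.385
v -3.653 -1.567 3.631
v -3.37 -1.715 3.742
v 2.462 -1.403 -0.473
v 2.853 -0.922 -0.962
v 3.178 -0.597 0.893
v 2.464 -0.723 -0.875
v 2.075 -0.741 -0.661
v 1.808 -0.968 -0.387
v 1.749 -1.334 -0.14
v 1.916 -1.722 0.001
v 2.257 -2.008 -0.008
v 2.662 -2.103 -0.165
v 3.004 -1.975 -0.42
v 3.174 -1.666 -0.691
v 3.118 -1.273 -0.893
v 1.638 -0.255 -2.634
v 2.441 0.199 -1.34
v 1.093 0.545 -2.577
v 1.897 1 -1.283
v 2.843 0.64 -3.697
v 3.647 1.095 -2.403
v 2.299 1.441 -3.64
v 3.102 1.895 -2.346
f 1 12 6
f 1 6 2
f 1 2 8
f 1 8 11
f 1 11 12
f 2 6 10
f 6 12 5
f 12 11 3
f 11 8 7
f 8 2 9
f 4 10 5
f 4 5 3
f 4 3 7
f 4 7 9
f 4 9 10
f 5 10 6
f 3 5 12
f 7 3 11
f 9 7 8
f 10 9 2
f 14 13 17
f 14 17 15
f 15 17 18
f 15 18 16
f 17 13 19
f 17 19 18
f 18 19 20
f 18 20 16
f 19 13 21
f 19 21 20
f 20 21 22
f 20 22 16
f 21 13 23
f 21 23 22
f 22 23 24
f 22 24 16
f 23 13 25
f 23 25 24
f 24 25 26
f 24 26 16
f 25 13 27
f 25 27 26
f 26 27 28
f 26 28 16
f 27 13 29
f 27 29 28
f 28 29 30
f 28 30 16
f 29 13 31
f 29 31 30
f 30 31 32
f 30 32 16
f 31 13 33
f 31 33 32
f 32 33 34
f 32 34 16
f 33 13 35
f 33 35 34
f 34 35 36
f 34 36 16
f 35 13 37
f 35 37 36
f 36 37 38
f 36 38 16
f 37 13 39
f 37 39 38
f 38 39 40
f 38 40 16
f 39 13 41
f 39 41 40
f 40 41 42
f 40 42 16
f 41 13 14
f 41 14 42
f 42 14 15
f 42 15 16
f 44 43 46
f 44 46 45
f 46 43 47
f 46 47 45
f 47 43 48
f 47 48 45
f 48 43 49
f 48 49 45
f 49 43 50
f 49 50 45
f 50 43 51
f 50 51 45
f 51 43 52
f 51 52 45
f 52 43 53
f 52 53 45
f 53 43 54
f 53 54 45
f 54 43 55
f 54 55 45
f 55 43 44
f 55 44 45
f 57 56 59
f 57 59 58
f 59 56 60
f 59 60 58
f 60 56 61
f 60 61 58
f 61 56 62
f 61 62 58
f 62 56 63
f 62 63 58
f 63 56 64
f 63 64 58
f 64 56 65
f 64 65 58
f 65 56 66
f 65 66 58
f 66 56 67
f 66 67 58
f 67 56 68
f 67 68 58
f 68 56 57
f 68 57 58
f 70 72 69
f 73 70 69
f 69 72 71
f 71 73 69
f 70 76 72
f 74 70 73
f 74 76 70
f 72 76 71
f 75 73 71
f 71 76 75
f 75 74 73
f 76 74 75



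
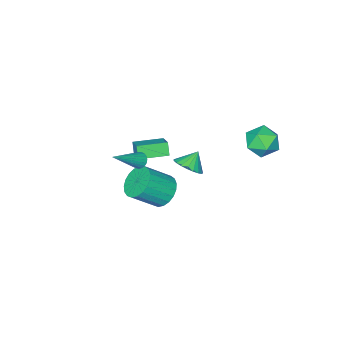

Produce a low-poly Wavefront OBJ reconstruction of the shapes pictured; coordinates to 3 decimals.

v 1.06 3.556 3.013
v 1.672 3.705 3.553
v 0.38 3.544 3.787
v 1.571 4.024 3.469
v 1.382 4.263 3.307
v 1.136 4.379 3.094
v 0.878 4.353 2.866
v 0.651 4.189 2.665
v 0.494 3.916 2.523
v 0.436 3.581 2.466
v 0.485 3.241 2.504
v 0.633 2.956 2.629
v 0.856 2.775 2.821
v 1.113 2.729 3.046
v 1.361 2.826 3.266
v 1.558 3.049 3.441
v 1.667 3.36 3.543
v -0.624 -0.202 -2.754
v -0.061 -0.562 -3.538
v 1.226 -1.179 -2.33
v 0.664 -0.818 -1.546
v 0.09 -0.164 -3.495
v 1.378 -0.78 -2.288
v 0.118 0.228 -3.325
v 1.405 -0.389 -2.117
v 0.017 0.546 -3.056
v 1.305 -0.071 -1.848
v -0.194 0.734 -2.734
v 1.094 0.117 -1.527
v -0.479 0.761 -2.416
v 0.808 0.144 -1.209
v -0.79 0.621 -2.156
v 0.498 0.004 -0.949
v -1.072 0.339 -2
v 0.216 -0.278 -0.792
v -1.276 -0.037 -1.974
v 0.011 -0.654 -0.766
v -1.368 -0.441 -2.083
v -0.08 -1.058 -0.875
v -1.331 -0.803 -2.308
v -0.043 -1.42 -1.1
v -1.171 -1.062 -2.609
v 0.116 -1.679 -1.402
v -0.917 -1.172 -2.936
v 0.37 -1.789 -1.729
v -0.613 -1.114 -3.232
v 0.675 -1.731 -2.024
v -0.31 -0.898 -3.444
v 0.978 -1.515 -2.237
v -3.417 4.162 1.398
v -2.894 3.684 2.16
v -4.866 3.856 2.2
v -4.343 3.378 2.962
v -4.256 4.408 2.837
v -3.36 4.597 2.342
v -4.4 2.943 2.018
v -3.504 3.132 1.523
v -3.501 2.931 2.544
v -3.412 3.836 3.05
v -4.348 3.704 1.31
v -4.259 4.609 1.816
v -0.794 -2.842 -0.458
v -0.233 -1.858 0.201
v -2.243 -2.011 -0.466
v -1.682 -1.027 0.192
v -0.578 -2.473 -1.192
v -0.017 -1.489 -0.534
v -2.027 -1.642 -1.201
v -1.466 -0.658 -0.542
v 2.045 1.007 2.367
v 2.269 0.671 2.072
v 3.775 0.993 3.693
v 2.333 0.85 1.989
v 2.348 1.057 1.972
v 2.311 1.255 2.023
v 2.227 1.41 2.134
v 2.112 1.496 2.284
v 1.986 1.497 2.449
v 1.869 1.413 2.6
v 1.784 1.259 2.71
v 1.743 1.061 2.761
v 1.755 0.855 2.744
v 1.816 0.674 2.661
v 1.918 0.551 2.528
v 2.041 0.507 2.366
v 2.165 0.549 2.205
f 2 1 4
f 2 4 3
f 4 1 5
f 4 5 3
f 5 1 6
f 5 6 3
f 6 1 7
f 6 7 3
f 7 1 8
f 7 8 3
f 8 1 9
f 8 9 3
f 9 1 10
f 9 10 3
f 10 1 11
f 10 11 3
f 11 1 12
f 11 12 3
f 12 1 13
f 12 13 3
f 13 1 14
f 13 14 3
f 14 1 15
f 14 15 3
f 15 1 16
f 15 16 3
f 16 1 17
f 16 17 3
f 17 1 2
f 17 2 3
f 19 18 22
f 19 22 20
f 20 22 23
f 20 23 21
f 22 18 24
f 22 24 23
f 23 24 25
f 23 25 21
f 24 18 26
f 24 26 25
f 25 26 27
f 25 27 21
f 26 18 28
f 26 28 27
f 27 28 29
f 27 29 21
f 28 18 30
f 28 30 29
f 29 30 31
f 29 31 21
f 30 18 32
f 30 32 31
f 31 32 33
f 31 33 21
f 32 18 34
f 32 34 33
f 33 34 35
f 33 35 21
f 34 18 36
f 34 36 35
f 35 36 37
f 35 37 21
f 36 18 38
f 36 38 37
f 37 38 39
f 37 39 21
f 38 18 40
f 38 40 39
f 39 40 41
f 39 41 21
f 40 18 42
f 40 42 41
f 41 42 43
f 41 43 21
f 42 18 44
f 42 44 43
f 43 44 45
f 43 45 21
f 44 18 46
f 44 46 45
f 45 46 47
f 45 47 21
f 46 18 48
f 46 48 47
f 47 48 49
f 47 49 21
f 48 18 19
f 48 19 49
f 49 19 20
f 49 20 21
f 50 61 55
f 50 55 51
f 50 51 57
f 50 57 60
f 50 60 61
f 51 55 59
f 55 61 54
f 61 60 52
f 60 57 56
f 57 51 58
f 53 59 54
f 53 54 52
f 53 52 56
f 53 56 58
f 53 58 59
f 54 59 55
f 52 54 61
f 56 52 60
f 58 56 57
f 59 58 51
f 63 65 62
f 66 63 62
f 62 65 64
f 64 66 62
f 63 69 65
f 67 63 66
f 67 69 63
f 65 69 64
f 68 66 64
f 64 69 68
f 68 67 66
f 69 67 68
f 71 70 73
f 71 73 72
f 73 70 74
f 73 74 72
f 74 70 75
f 74 75 72
f 75 70 76
f 75 76 72
f 76 70 77
f 76 77 72
f 77 70 78
f 77 78 72
f 78 70 79
f 78 79 72
f 79 70 80
f 79 80 72
f 80 70 81
f 80 81 72
f 81 70 82
f 81 82 72
f 82 70 83
f 82 83 72
f 83 70 84
f 83 84 72
f 84 70 85
f 84 85 72
f 85 70 86
f 85 86 72
f 86 70 71
f 86 71 72

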